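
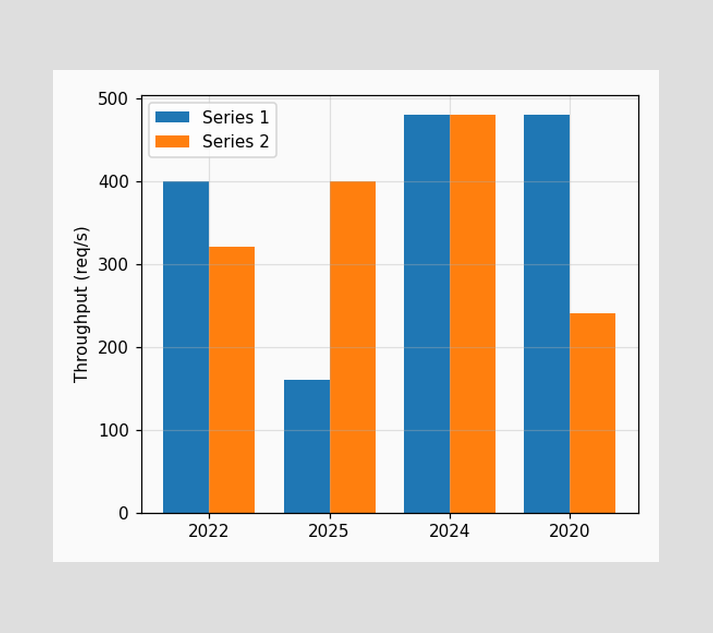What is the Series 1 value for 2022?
400req/s

The Series 1 bar at 2022 reaches 400req/s on the y-axis.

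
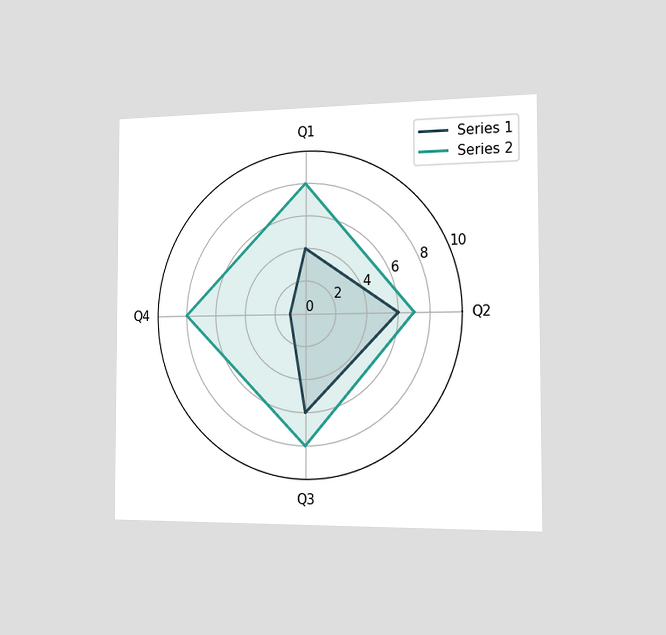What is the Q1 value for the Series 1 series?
4

The chart is viewed slightly from the right. On the Q1 axis, Series 1 reaches 4.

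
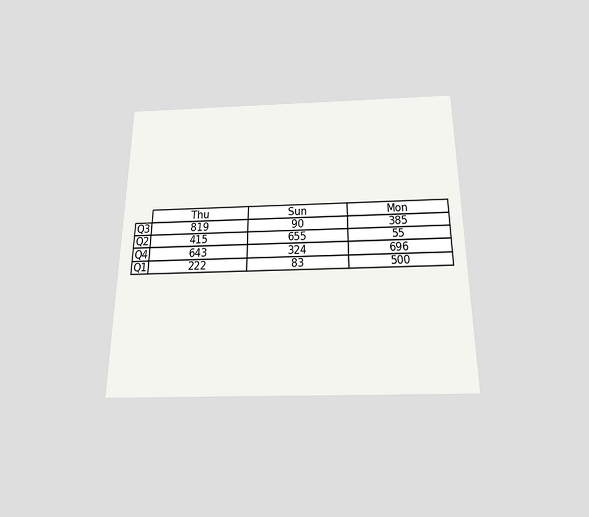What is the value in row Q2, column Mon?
The chart is viewed slightly from below. The (Q2, Mon) cell reads 55.

55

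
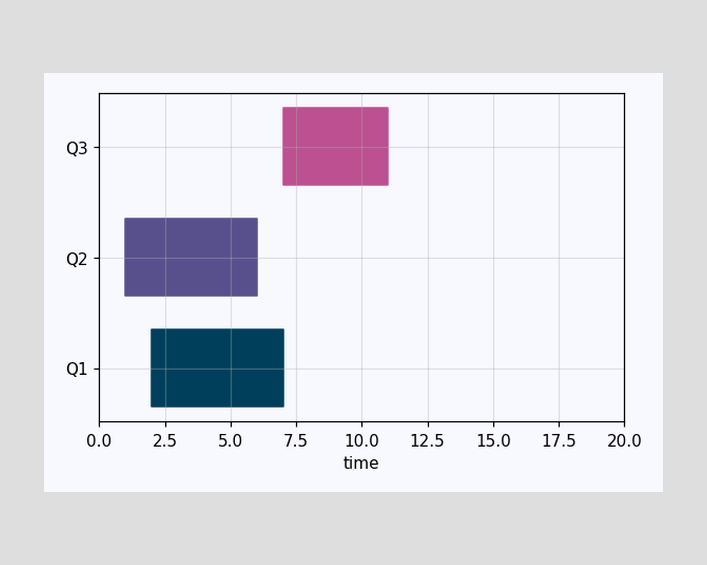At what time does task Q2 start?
The Q2 bar begins at t=1.

1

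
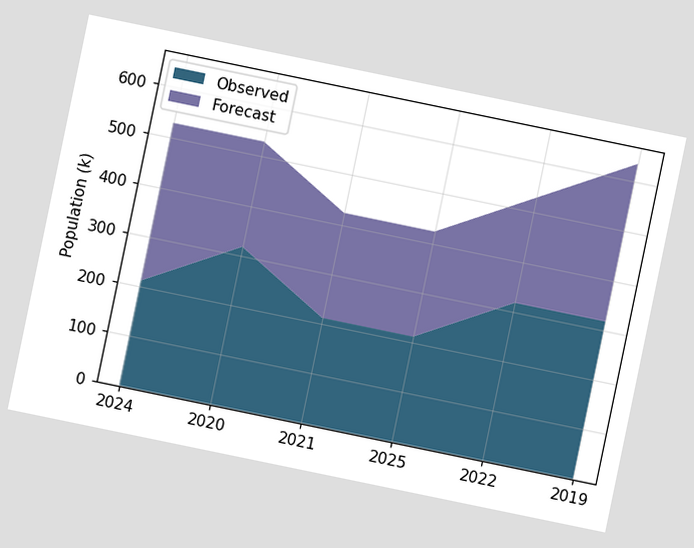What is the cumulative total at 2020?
530k

The chart is tilted about 12° clockwise. The stacked total at 2020 reaches 530k.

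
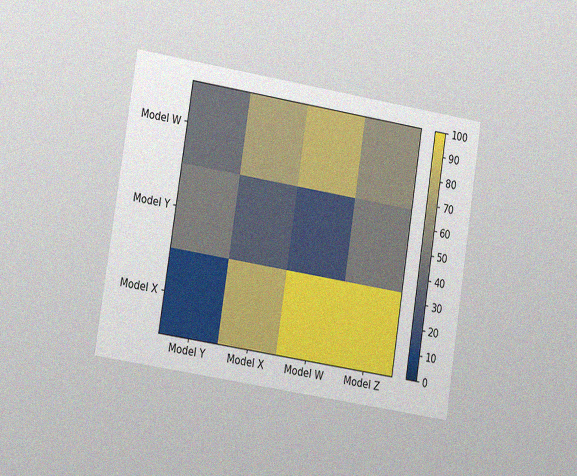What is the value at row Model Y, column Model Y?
The chart is tilted about 9° clockwise and viewed slightly from the left, with some photo noise. Matching cell (Model Y, Model Y) against the colorbar gives 50.

50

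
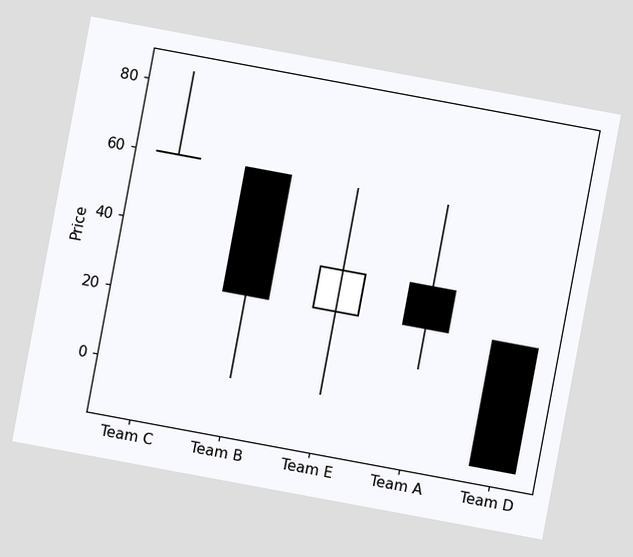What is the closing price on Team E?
The chart is tilted about 11° clockwise. The Team E candle closes at 36.

36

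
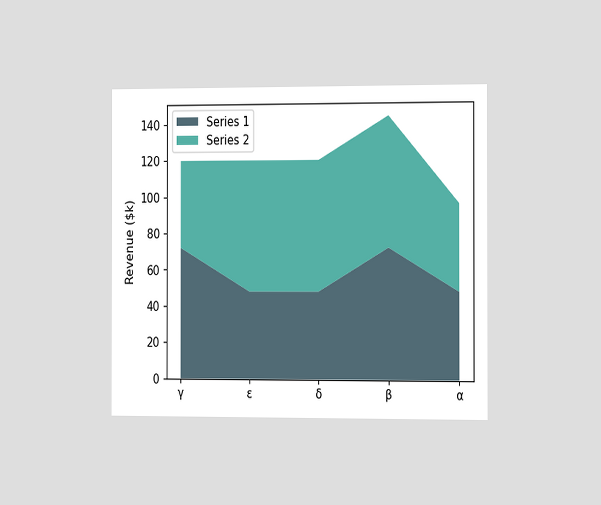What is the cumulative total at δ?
$120k

The chart is viewed slightly from the right. The stacked total at δ reaches $120k.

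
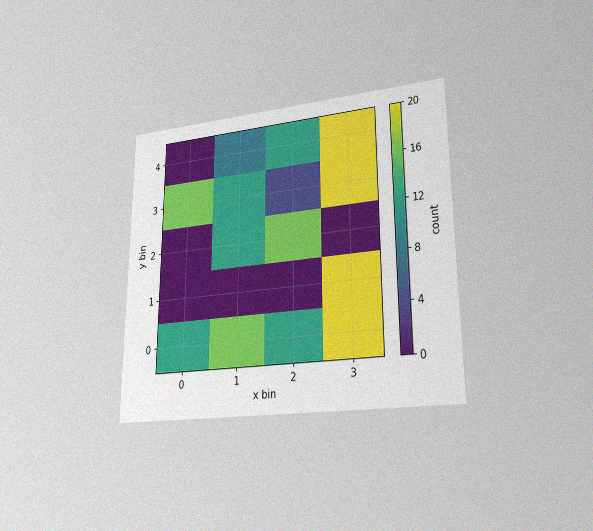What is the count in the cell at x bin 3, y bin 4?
20

The chart is viewed at a slight angle, with some photo noise. Matching the cell (3, 4) against the colorbar gives 20.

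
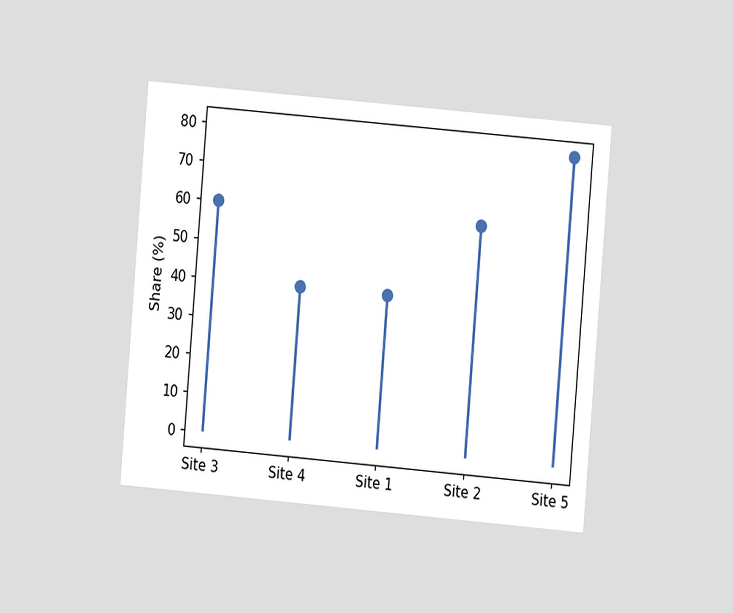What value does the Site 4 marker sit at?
The chart is tilted about 5° clockwise and viewed at a slight angle. The Site 4 marker sits at 40%.

40%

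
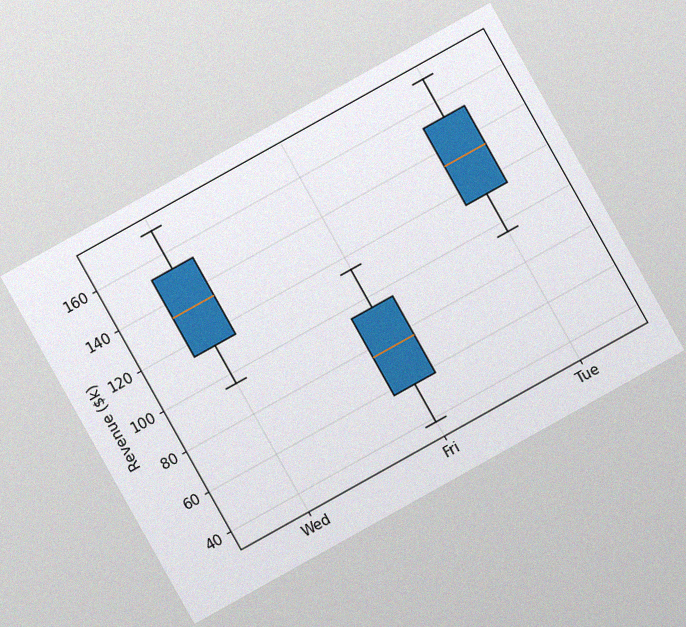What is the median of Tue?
The chart is tilted about 29° counter-clockwise, with some photo noise. The median line in the Tue box sits at $133k.

$133k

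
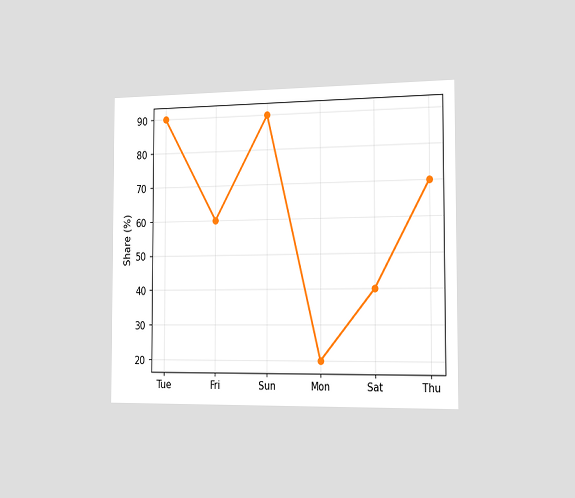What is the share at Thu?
70%

The chart is viewed slightly from the right. At Thu, the line is at 70%.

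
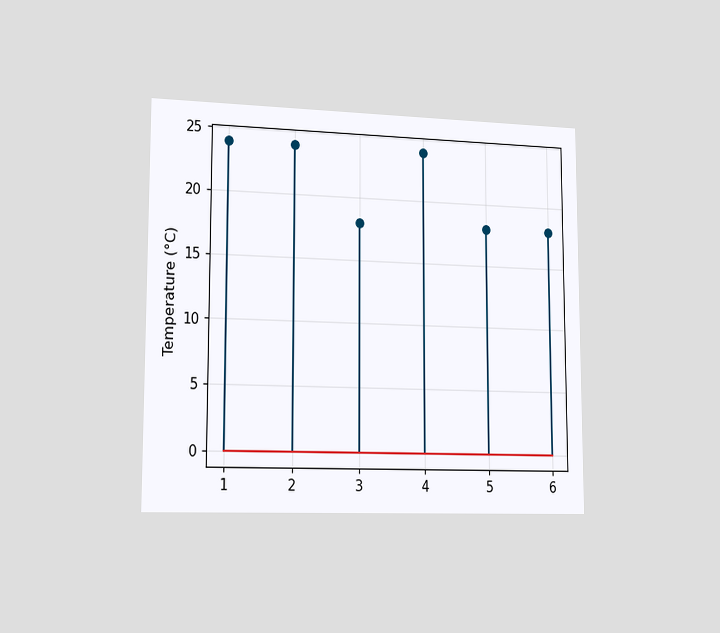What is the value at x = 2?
The chart is viewed slightly from the left. The stem at x=2 reaches 24°C.

24°C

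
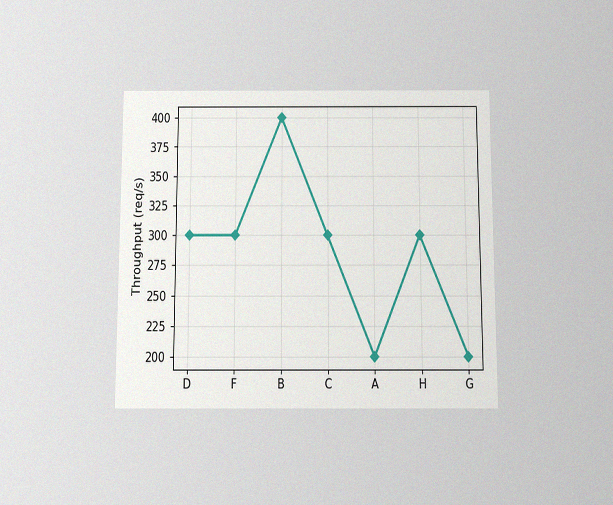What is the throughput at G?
200req/s

The chart is viewed slightly from below, with some photo noise. At G, the line is at 200req/s.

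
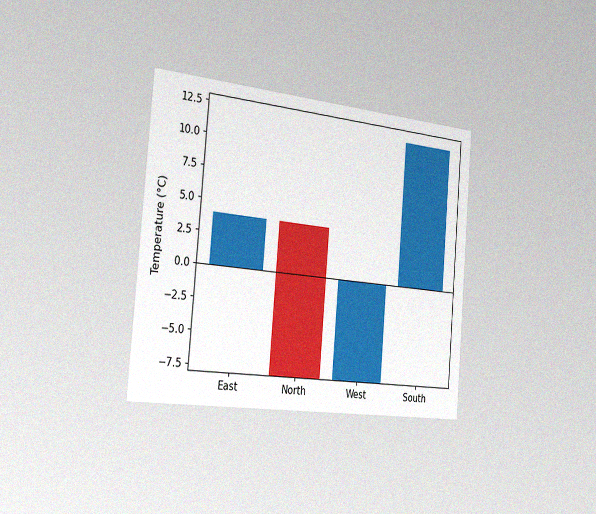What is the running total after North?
-8°C

The chart is tilted about 5° clockwise and viewed slightly from the left, with some photo noise. After North the running total reaches -8°C.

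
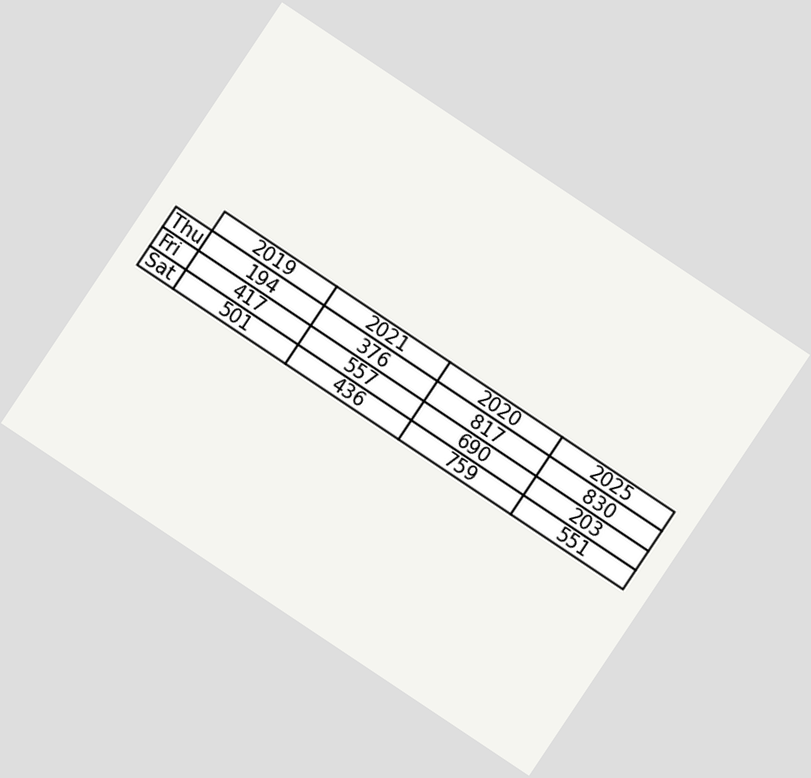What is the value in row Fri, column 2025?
The chart is tilted about 34° clockwise. The (Fri, 2025) cell reads 203.

203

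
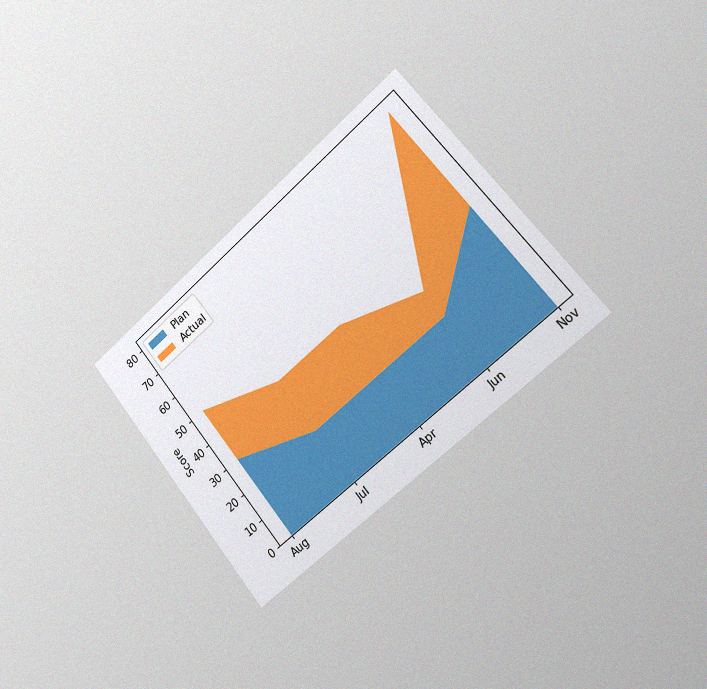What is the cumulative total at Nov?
80

The chart is tilted about 40° counter-clockwise and viewed slightly from the right, with some photo noise. The stacked total at Nov reaches 80.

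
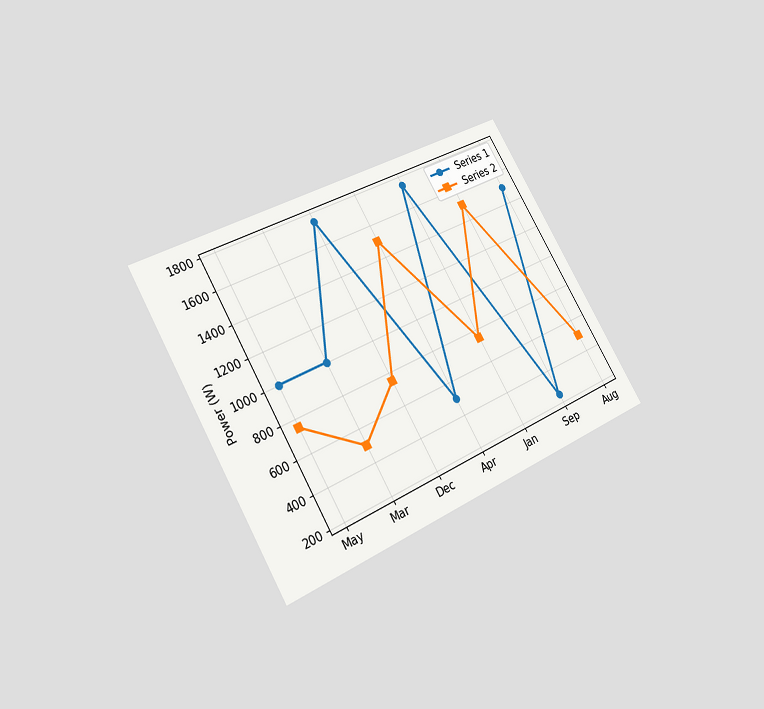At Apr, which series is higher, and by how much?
Series 2, by 1000W

The chart is tilted about 30° counter-clockwise and viewed at a slight angle. At Apr, Series 2 sits above the other line by 1000W.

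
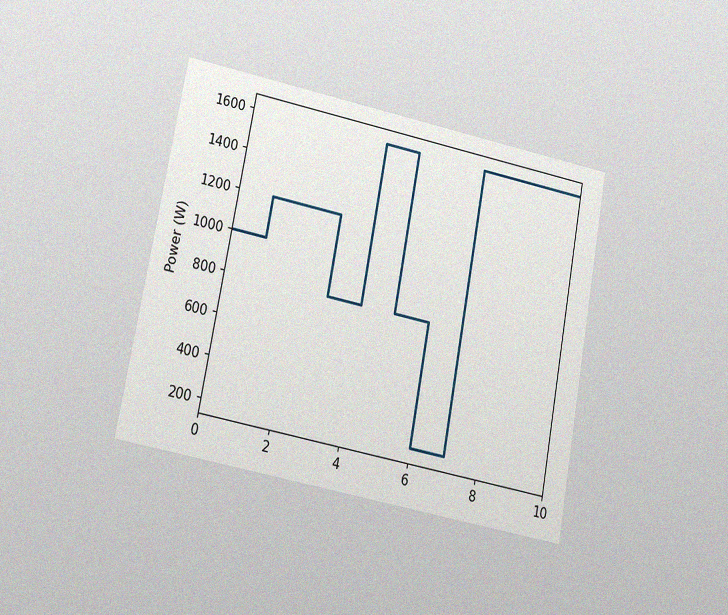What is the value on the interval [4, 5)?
1600W

The chart is tilted about 11° clockwise and viewed at a slight angle, with some photo noise. On [4, 5) the step sits at 1600W.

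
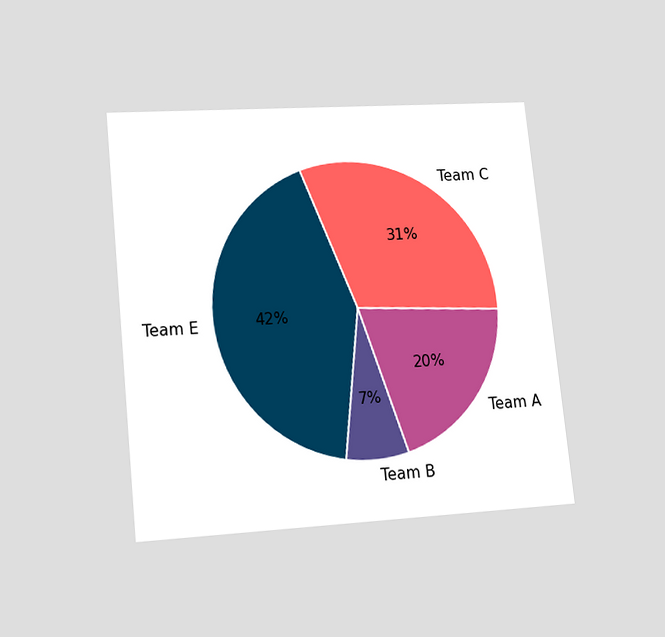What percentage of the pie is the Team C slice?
The chart is tilted about 6° counter-clockwise and viewed at a slight angle. The Team C slice takes up 31% of the pie.

31%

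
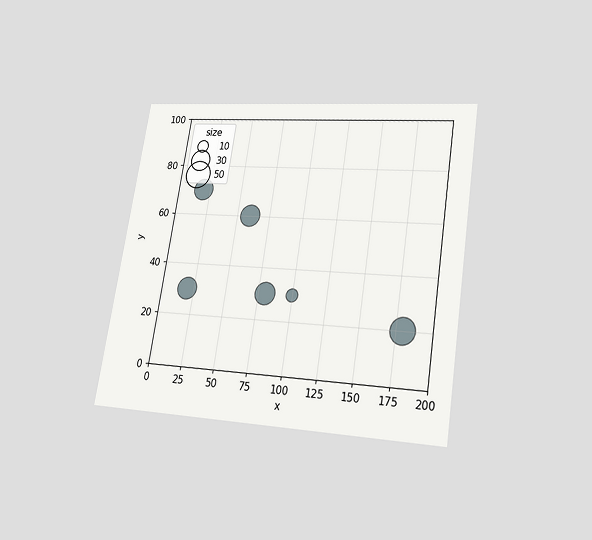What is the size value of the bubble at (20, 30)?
The chart is tilted about 9° clockwise and viewed at a slight angle. Matching the bubble at (20, 30) against the size legend gives 30.

30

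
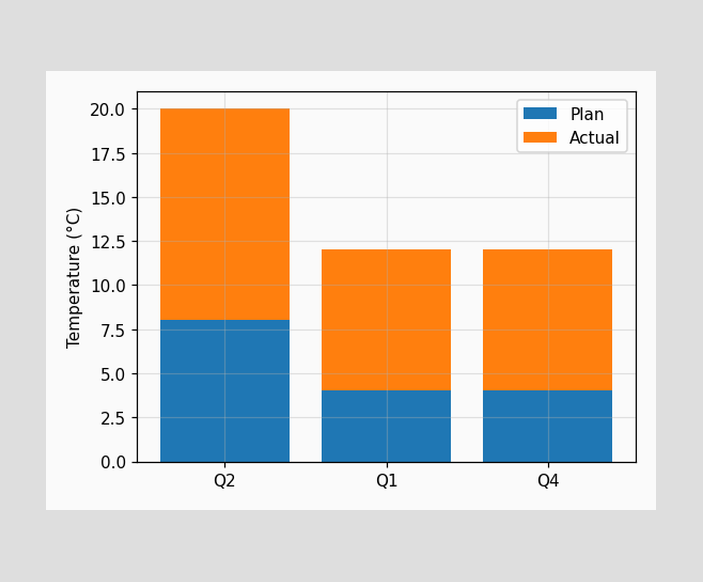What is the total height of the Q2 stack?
The Q2 stack's top reaches 20°C on the y-axis.

20°C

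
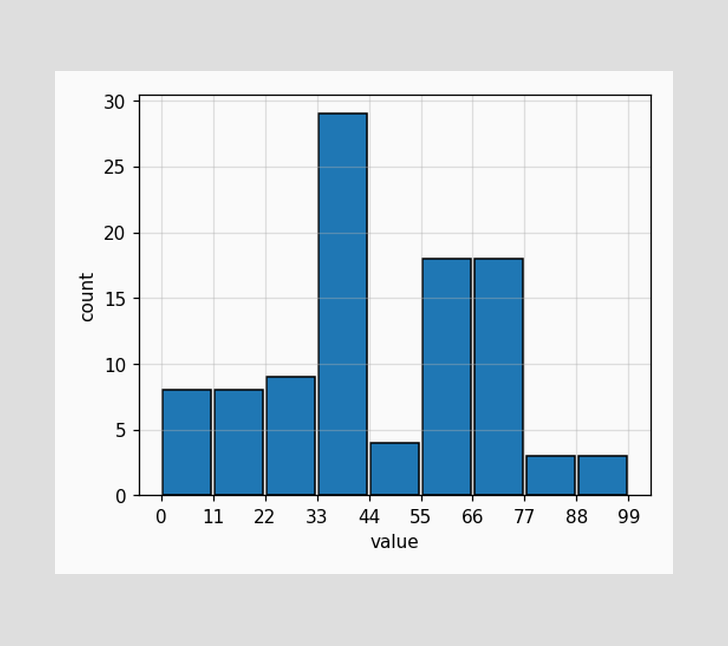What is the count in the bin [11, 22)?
The [11, 22) bin has height 8.

8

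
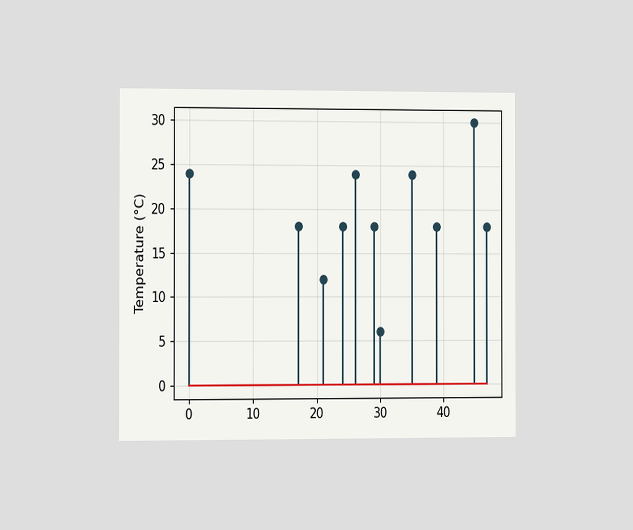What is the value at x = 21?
12°C

The chart is viewed slightly from the left. The stem at x=21 reaches 12°C.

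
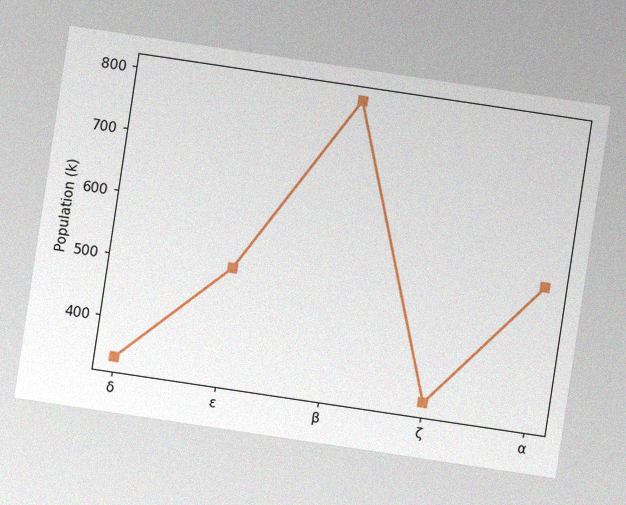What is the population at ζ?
336k

The chart is tilted about 8° clockwise, with some photo noise. At ζ, the line is at 336k.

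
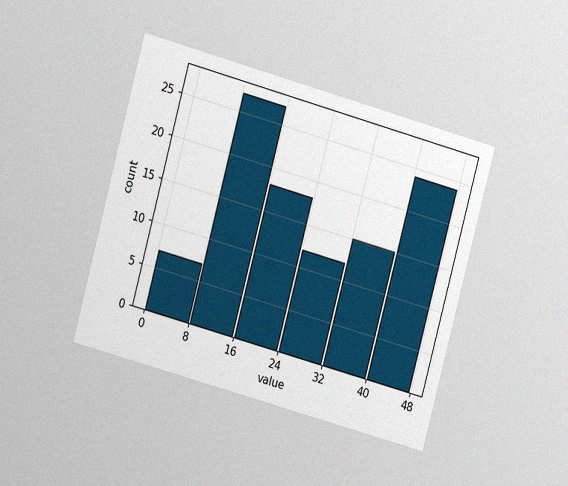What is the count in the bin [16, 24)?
The chart is tilted about 15° clockwise and viewed at a slight angle, with some photo noise. The [16, 24) bin has height 18.

18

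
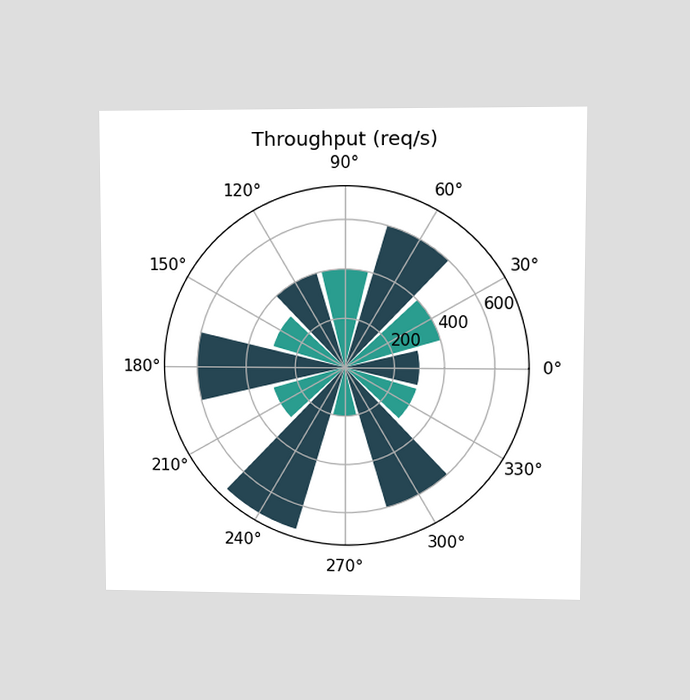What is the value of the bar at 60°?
The chart is viewed at a slight angle. The bar at 60° reaches 600req/s on the radial axis.

600req/s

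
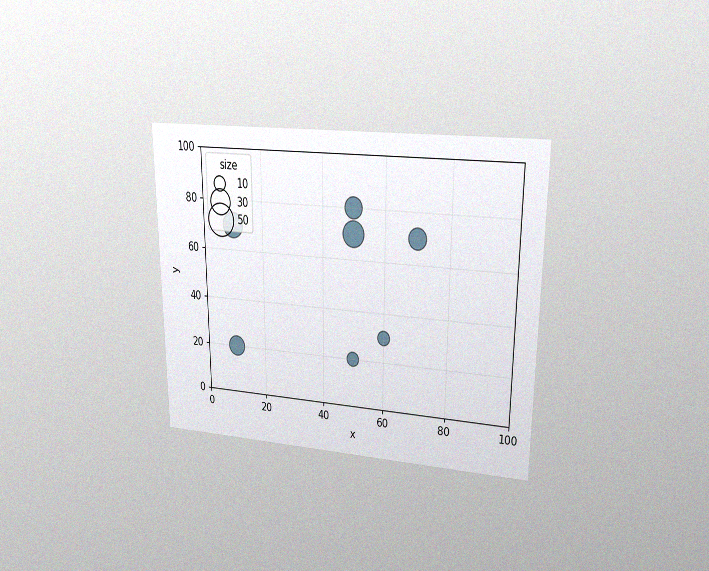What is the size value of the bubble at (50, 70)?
The chart is viewed at a slight angle, with some photo noise. Matching the bubble at (50, 70) against the size legend gives 30.

30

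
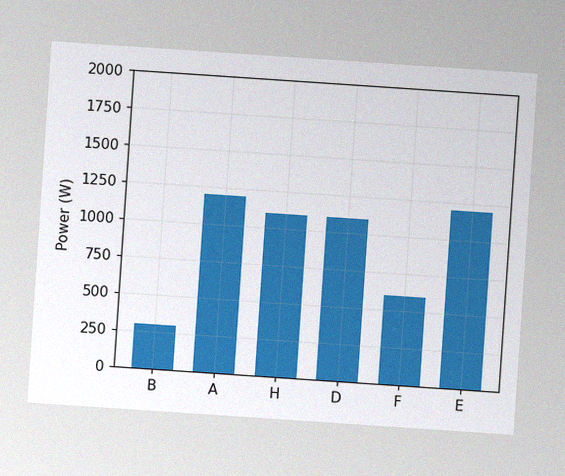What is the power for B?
300W

The chart is tilted about 4° clockwise, with some photo noise. Reading along the chart's y-axis, the B bar reaches 300W.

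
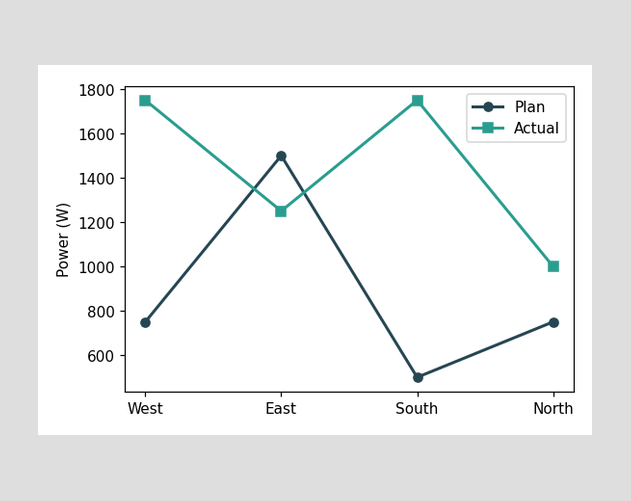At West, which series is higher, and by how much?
Actual, by 1000W

At West, Actual sits above the other line by 1000W.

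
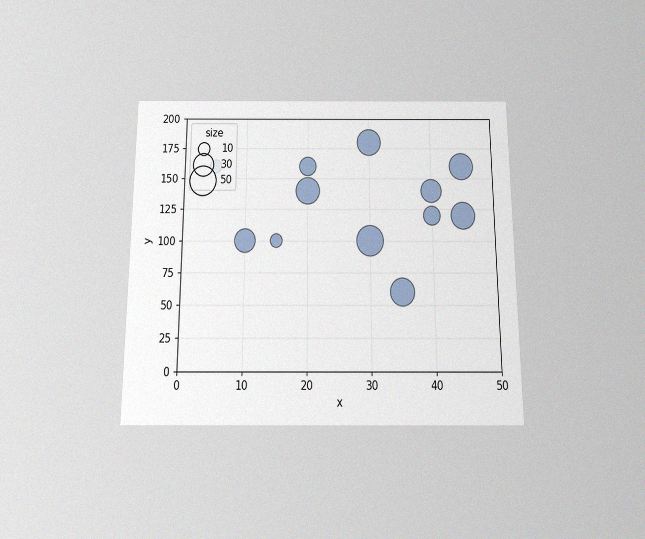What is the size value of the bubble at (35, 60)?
40

The chart is viewed slightly from below, with some photo noise. Matching the bubble at (35, 60) against the size legend gives 40.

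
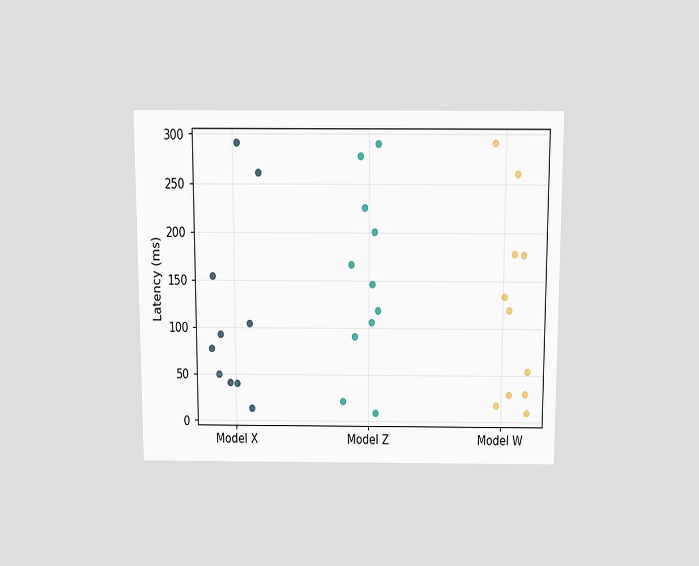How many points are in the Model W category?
The chart is viewed slightly from above. Counting the markers in the Model W column gives 11.

11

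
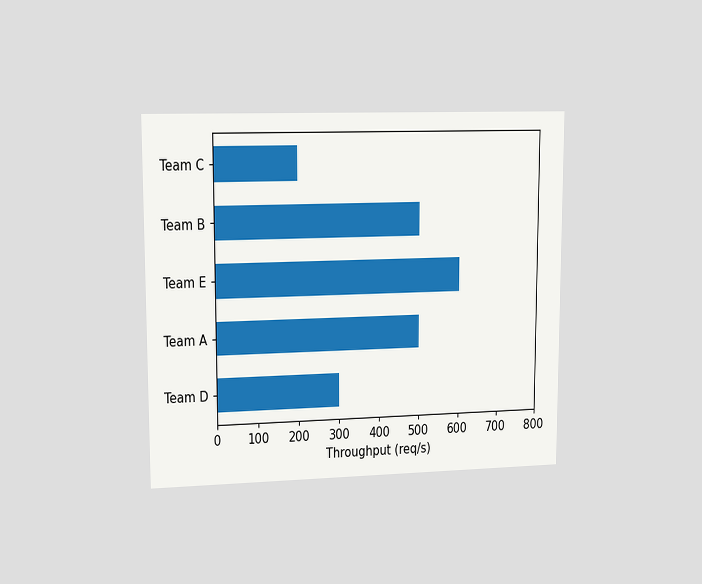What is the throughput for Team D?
The chart is viewed slightly from the left. Reading along the chart's x-axis, the Team D bar reaches 300req/s.

300req/s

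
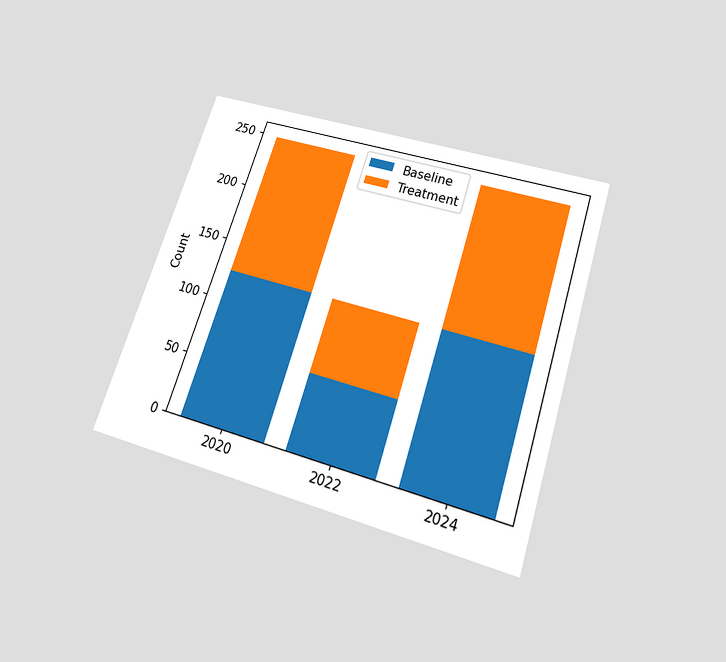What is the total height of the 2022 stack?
The chart is tilted about 18° clockwise and viewed slightly from below. The 2022 stack's top reaches 124 on the y-axis.

124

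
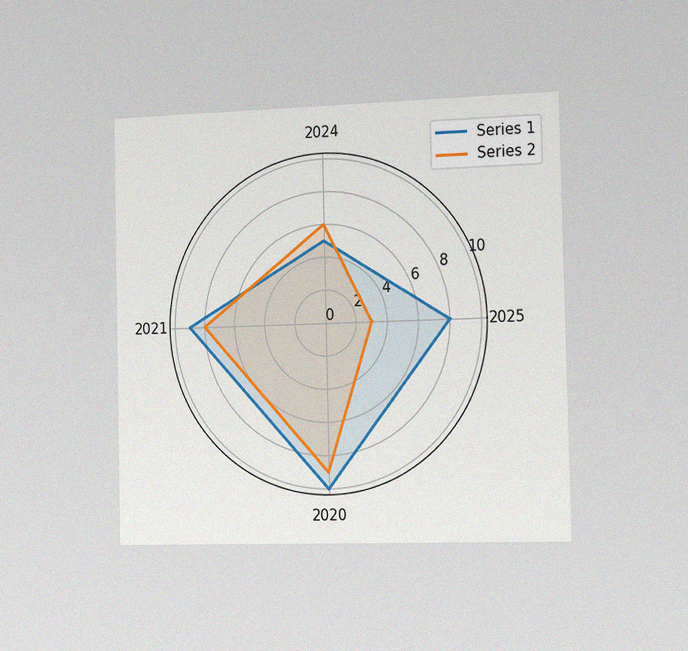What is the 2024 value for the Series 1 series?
5

The chart is viewed slightly from the right, with some photo noise. On the 2024 axis, Series 1 reaches 5.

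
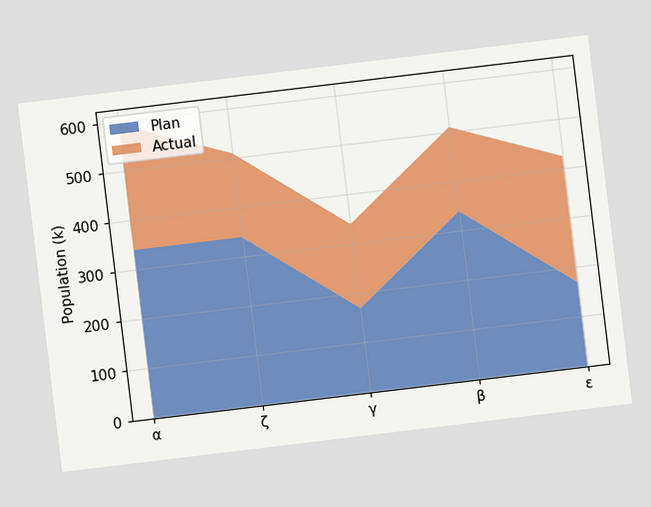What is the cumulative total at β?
The chart is tilted about 7° counter-clockwise. The stacked total at β reaches 510k.

510k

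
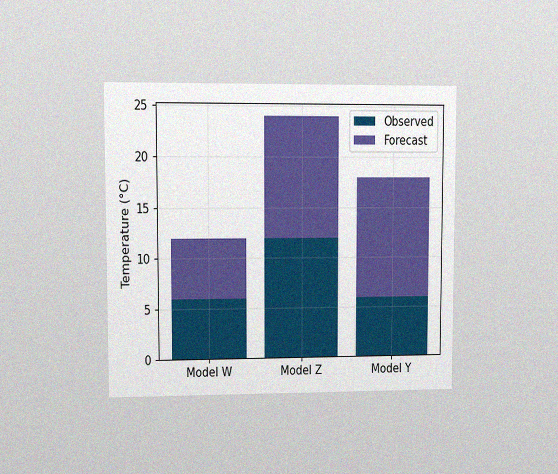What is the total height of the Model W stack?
12°C

The chart is viewed at a slight angle, with some photo noise. The Model W stack's top reaches 12°C on the y-axis.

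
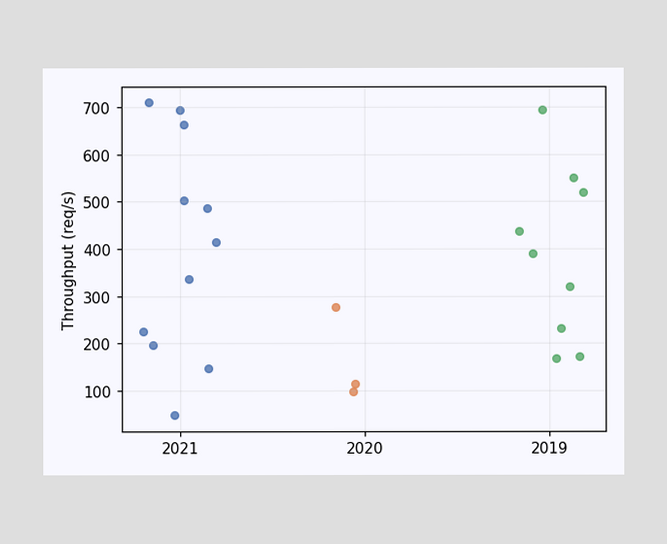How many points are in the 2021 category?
11

Counting the markers in the 2021 column gives 11.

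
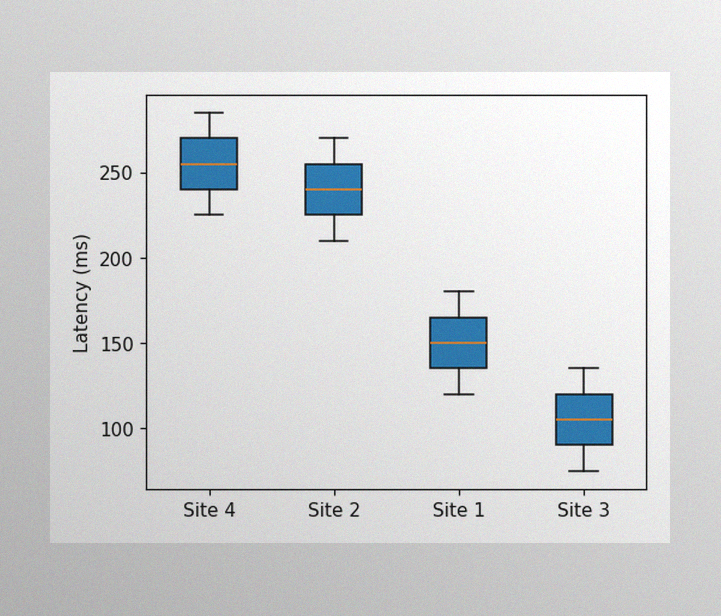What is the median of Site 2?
The image has some photo noise and uneven lighting. The median line in the Site 2 box sits at 240ms.

240ms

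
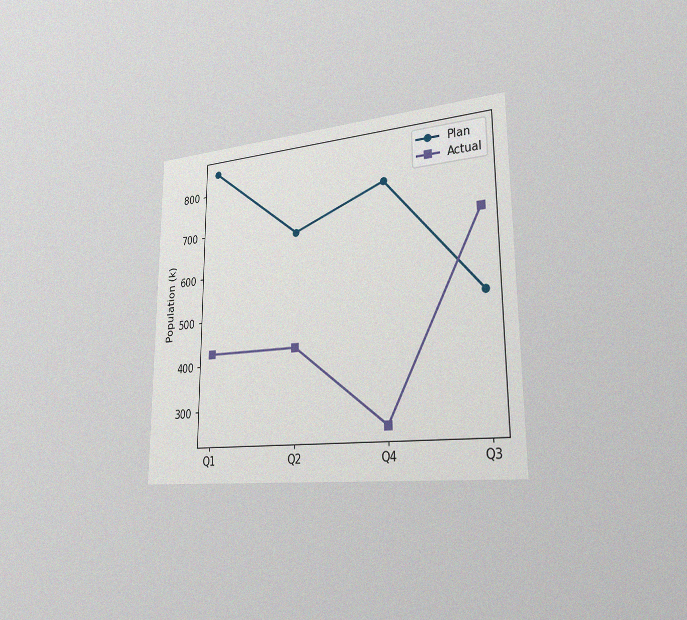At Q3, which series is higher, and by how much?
The chart is viewed slightly from the right, with some photo noise. At Q3, Actual sits above the other line by 170k.

Actual, by 170k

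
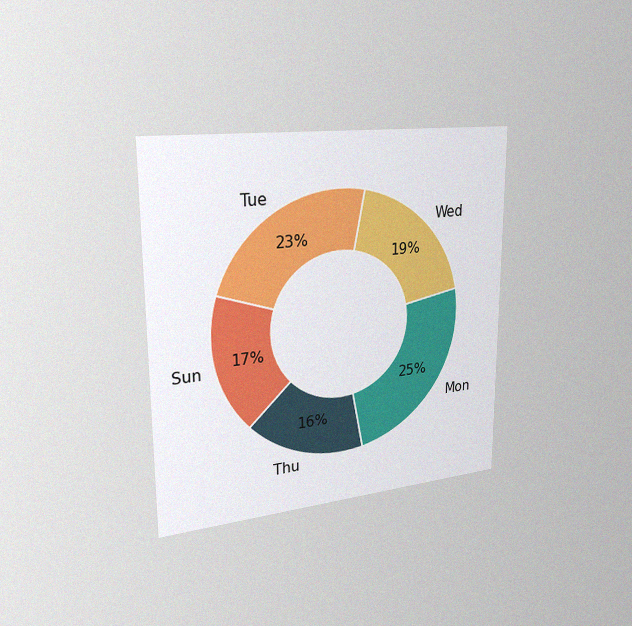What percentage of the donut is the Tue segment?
The chart is viewed slightly from the left, with some photo noise. The Tue segment takes up 23% of the ring.

23%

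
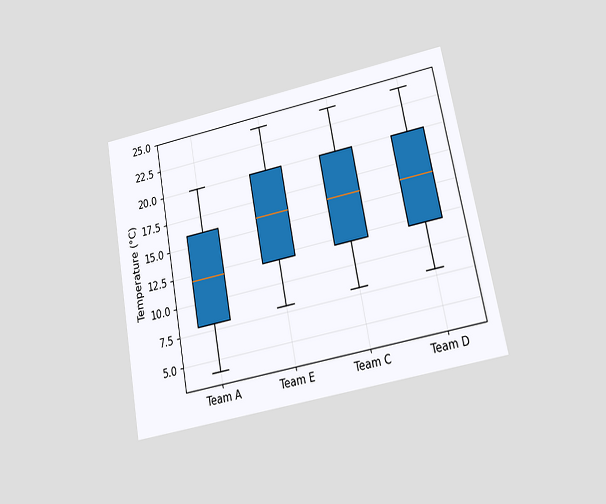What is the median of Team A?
12°C

The chart is tilted about 11° counter-clockwise and viewed at a slight angle. The median line in the Team A box sits at 12°C.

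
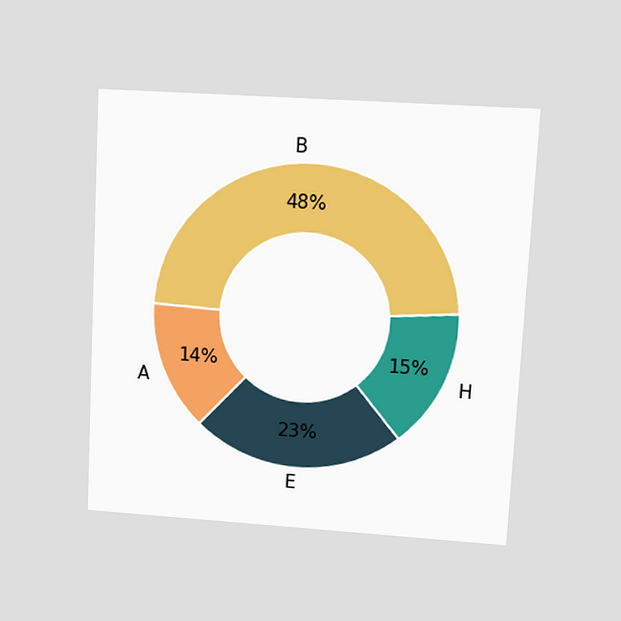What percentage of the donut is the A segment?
The chart is tilted about 3° clockwise and viewed at a slight angle. The A segment takes up 14% of the ring.

14%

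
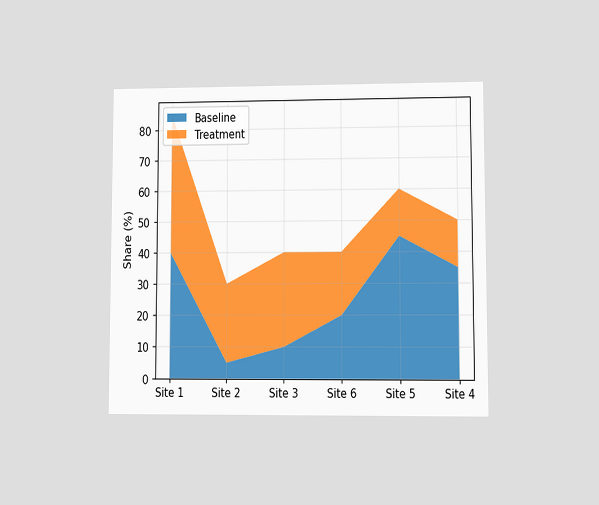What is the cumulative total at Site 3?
The chart is viewed at a slight angle. The stacked total at Site 3 reaches 40%.

40%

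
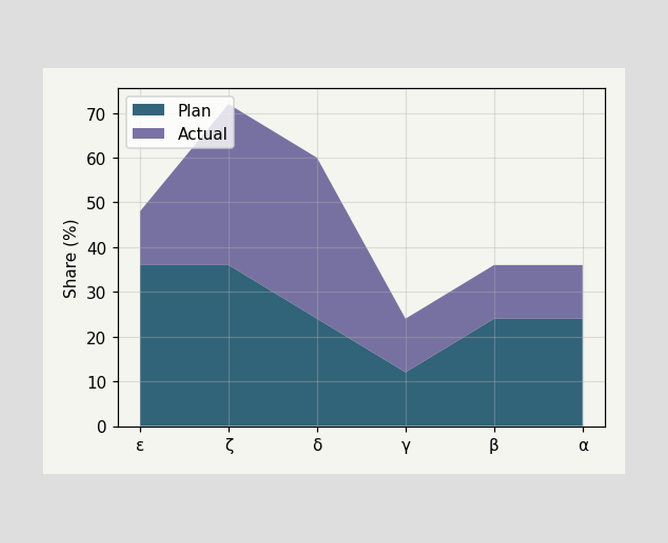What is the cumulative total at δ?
The stacked total at δ reaches 60%.

60%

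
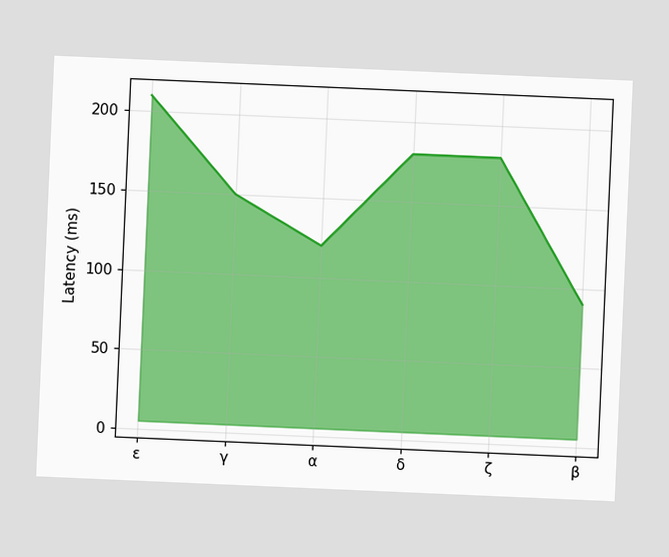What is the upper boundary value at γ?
150ms

The chart is tilted about 2° clockwise. At γ the upper boundary is at 150ms.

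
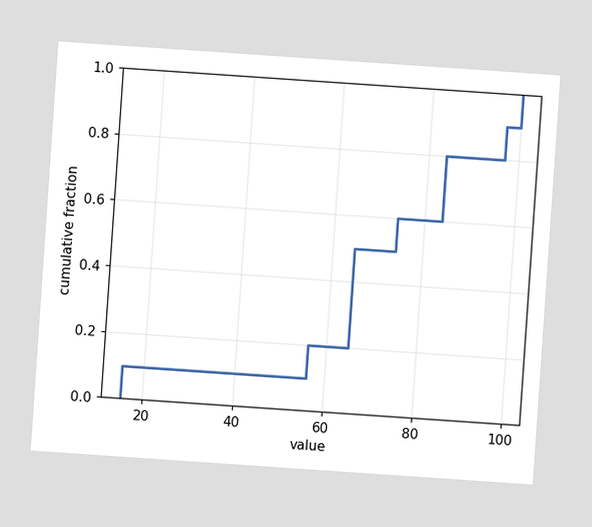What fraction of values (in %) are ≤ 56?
The chart is tilted about 4° clockwise. At x=56 the ECDF step is at 20%.

20%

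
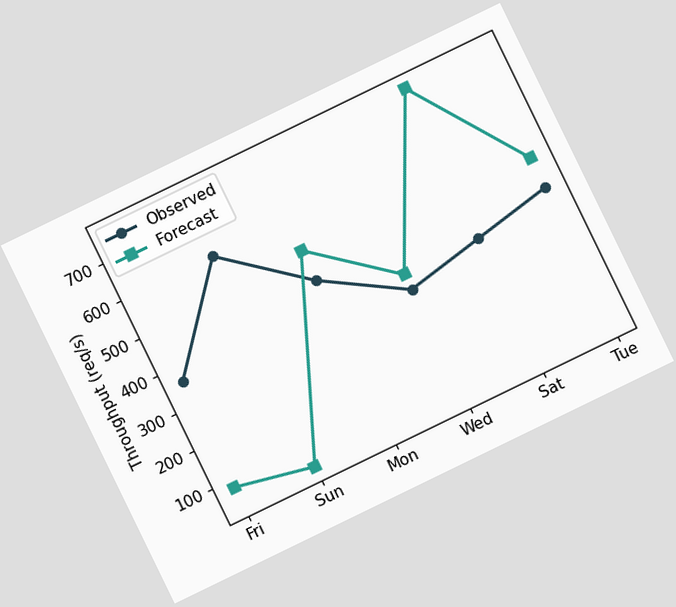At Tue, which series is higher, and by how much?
The chart is tilted about 26° counter-clockwise. At Tue, Forecast sits above the other line by 80req/s.

Forecast, by 80req/s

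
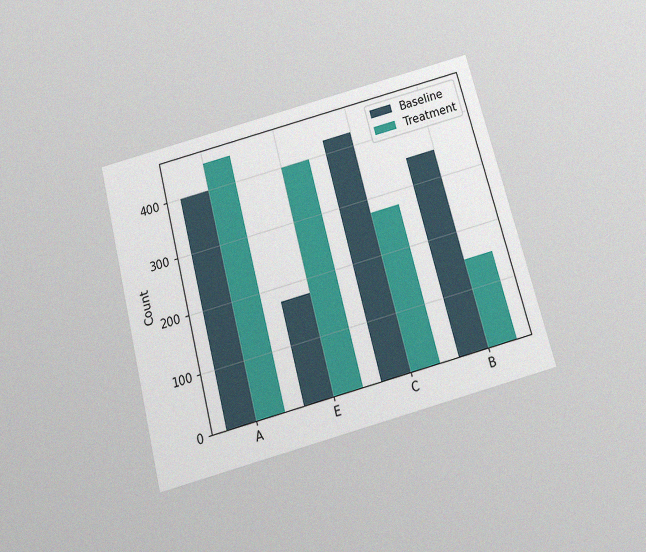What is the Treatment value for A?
The chart is tilted about 15° counter-clockwise and viewed slightly from below, with some photo noise. The Treatment bar at A reaches 450 on the y-axis.

450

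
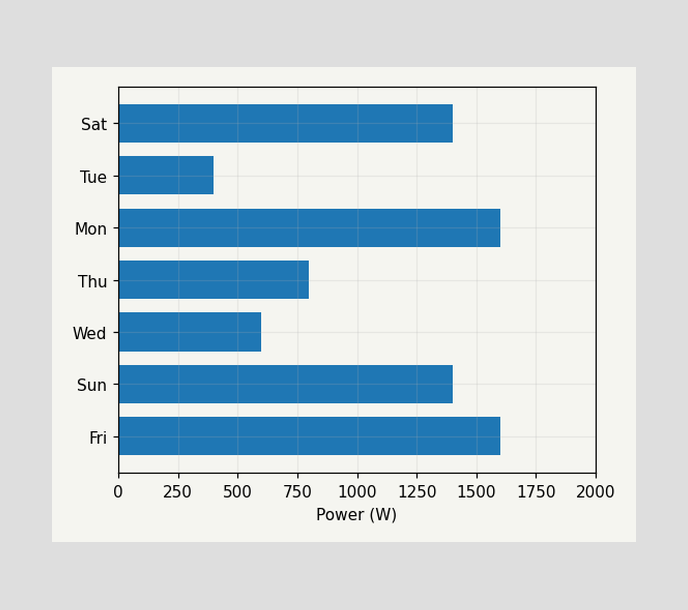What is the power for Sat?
Reading along the chart's x-axis, the Sat bar reaches 1400W.

1400W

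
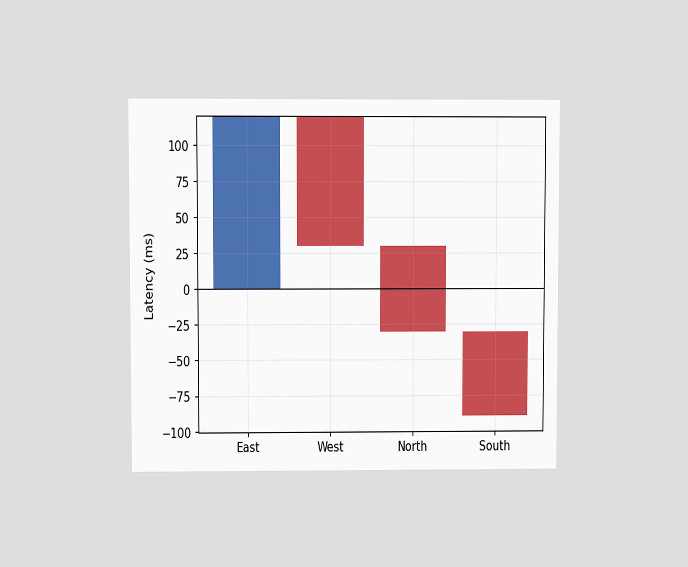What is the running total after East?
120ms

The chart is viewed at a slight angle. After East the running total reaches 120ms.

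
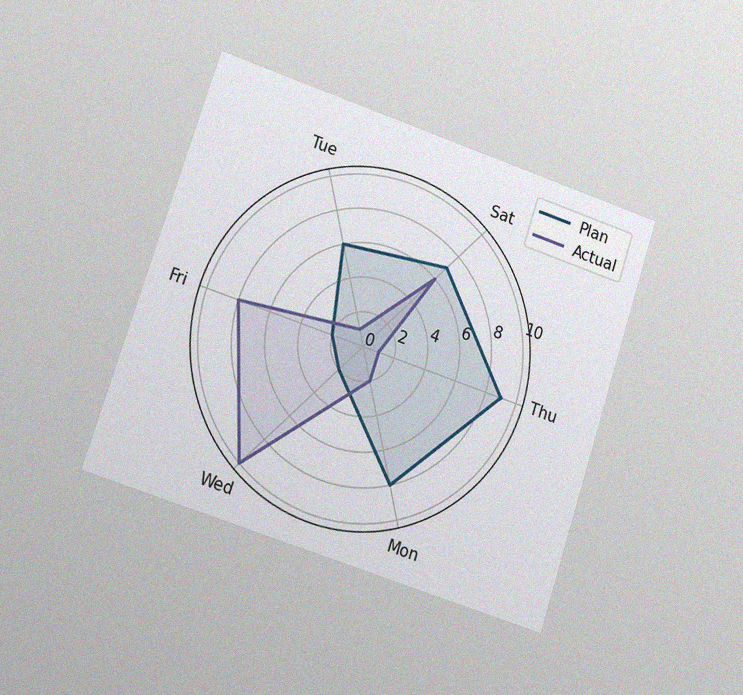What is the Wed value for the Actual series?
10

The chart is tilted about 18° clockwise and viewed slightly from the left, with some photo noise. On the Wed axis, Actual reaches 10.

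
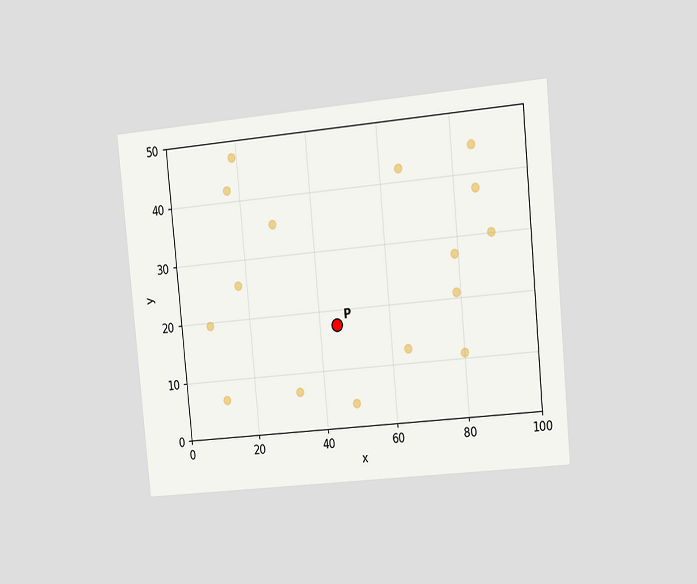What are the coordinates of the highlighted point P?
The chart is tilted about 5° counter-clockwise and viewed at a slight angle. Following the gridlines from P to each axis, P sits at (45, 17.5).

(45, 17.5)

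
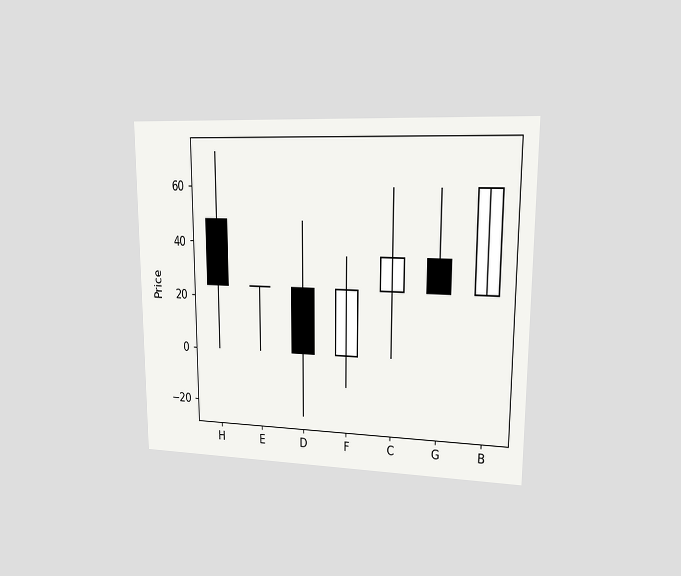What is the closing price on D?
0

The chart is viewed at a slight angle. The D candle closes at 0.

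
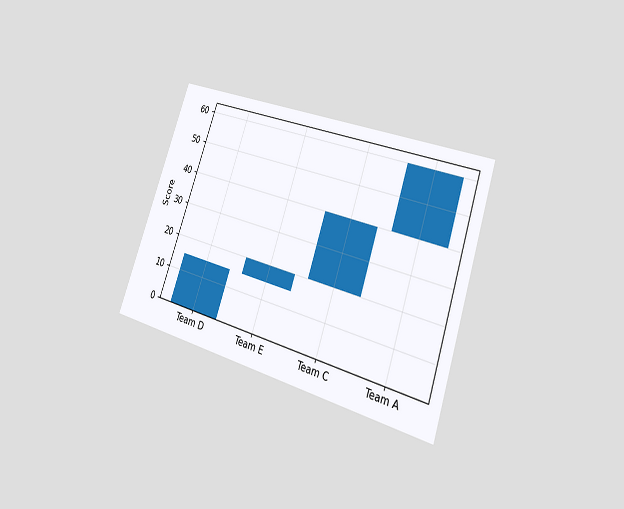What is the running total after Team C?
40

The chart is tilted about 19° clockwise and viewed at a slight angle. After Team C the running total reaches 40.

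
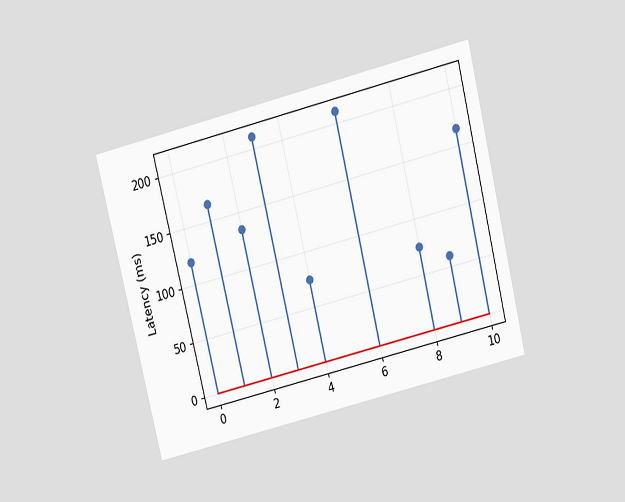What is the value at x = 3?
210ms

The chart is tilted about 14° counter-clockwise and viewed slightly from above. The stem at x=3 reaches 210ms.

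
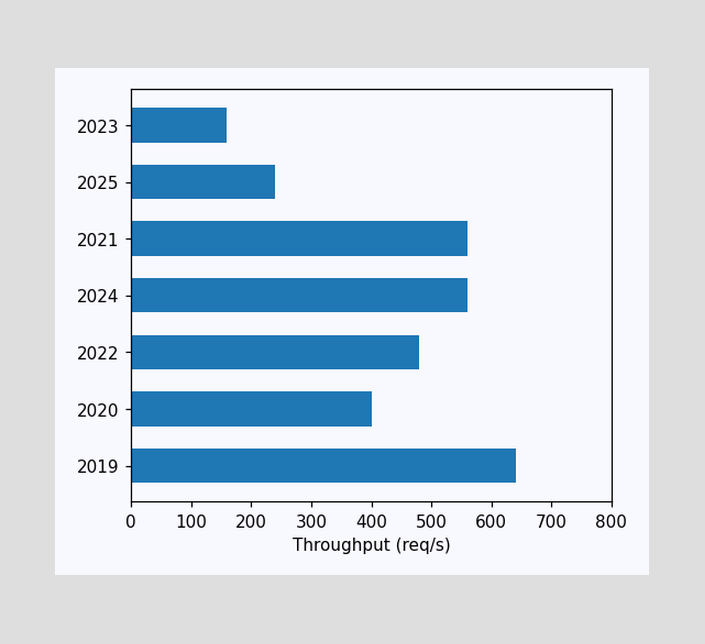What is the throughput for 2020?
400req/s

Reading along the chart's x-axis, the 2020 bar reaches 400req/s.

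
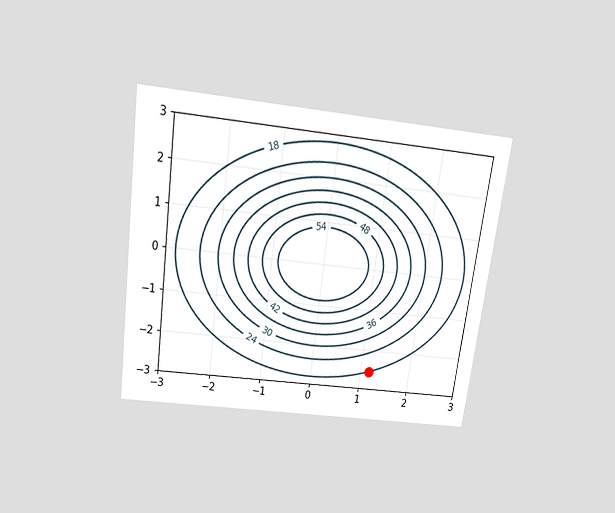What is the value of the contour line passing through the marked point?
18

The chart is tilted about 8° clockwise and viewed slightly from above. The marked point sits on the contour labelled 18.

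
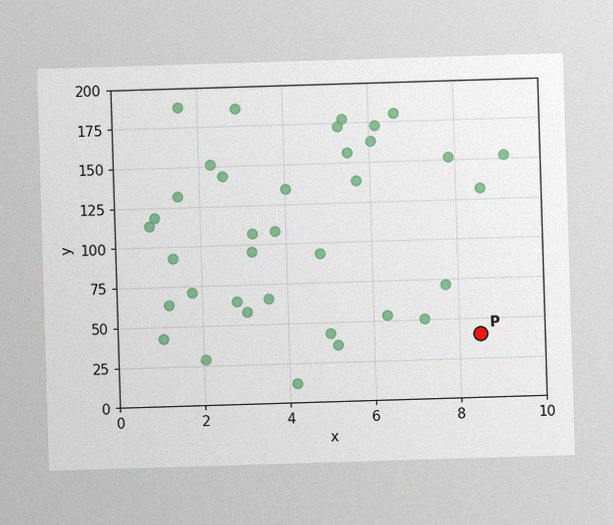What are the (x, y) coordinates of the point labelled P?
The image has some photo noise and uneven lighting. Following the gridlines from P to each axis, P sits at (8.5, 40).

(8.5, 40)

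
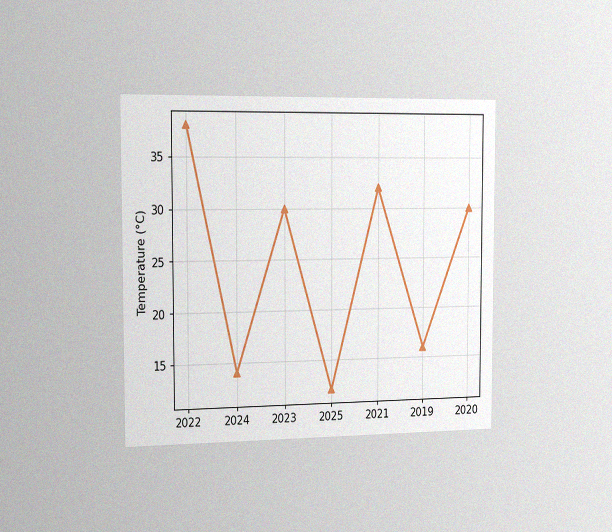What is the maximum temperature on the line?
38°C

The chart is viewed slightly from the left, with some photo noise. The highest point is at 2022, and reading across to the y-axis gives 38°C.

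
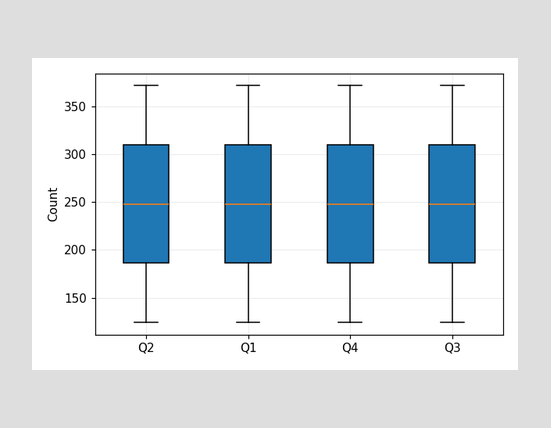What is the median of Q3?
The median line in the Q3 box sits at 248.

248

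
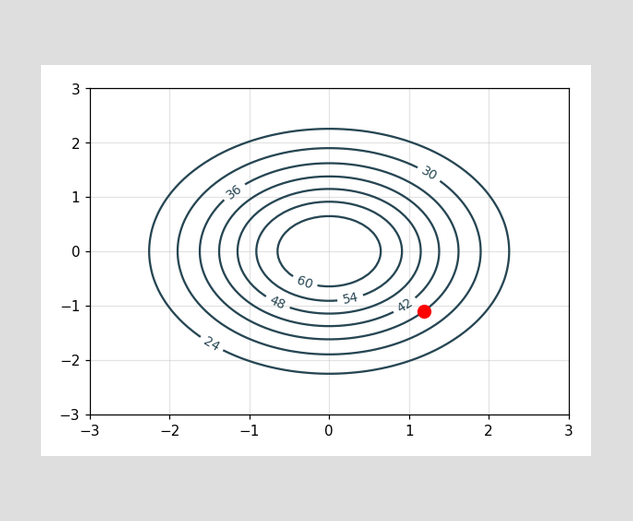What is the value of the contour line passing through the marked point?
The marked point sits on the contour labelled 36.

36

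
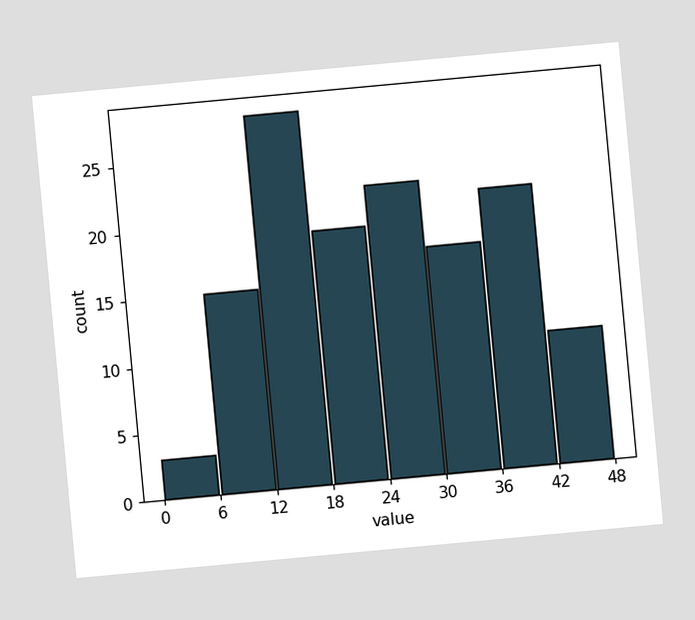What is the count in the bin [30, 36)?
The chart is tilted about 5° counter-clockwise. The [30, 36) bin has height 17.

17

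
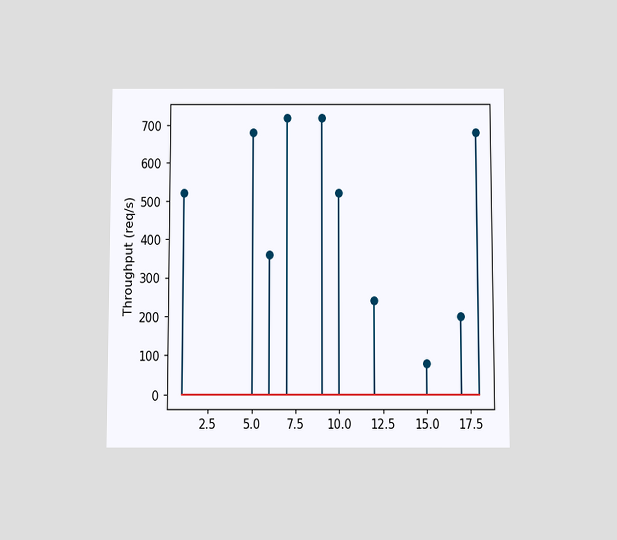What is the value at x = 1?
520req/s

The chart is viewed slightly from below. The stem at x=1 reaches 520req/s.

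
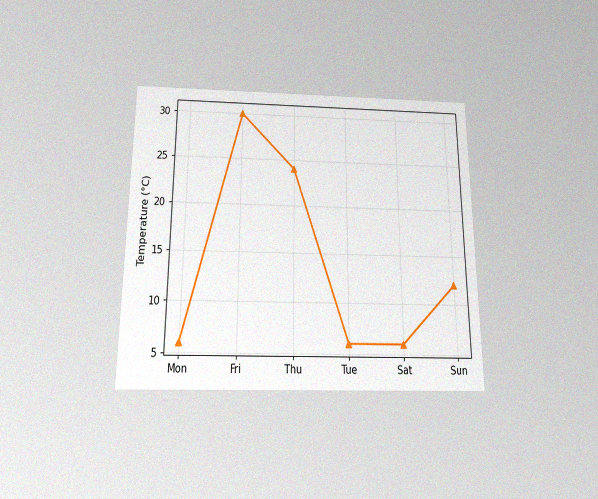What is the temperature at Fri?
The chart is viewed slightly from below, with some photo noise. At Fri, the line is at 30°C.

30°C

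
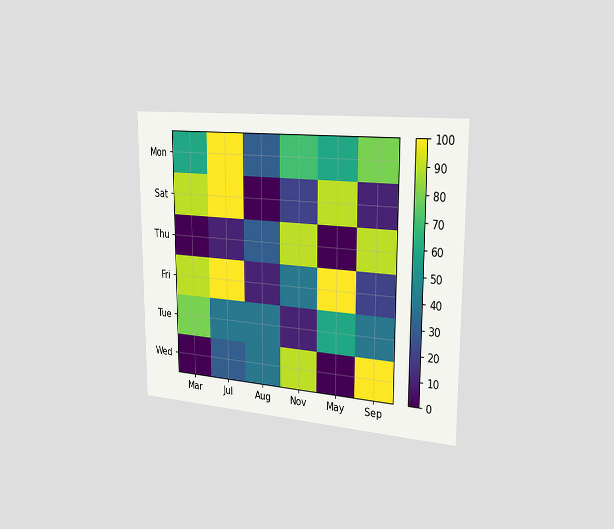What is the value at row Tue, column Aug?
40

The chart is viewed slightly from the right. Matching cell (Tue, Aug) against the colorbar gives 40.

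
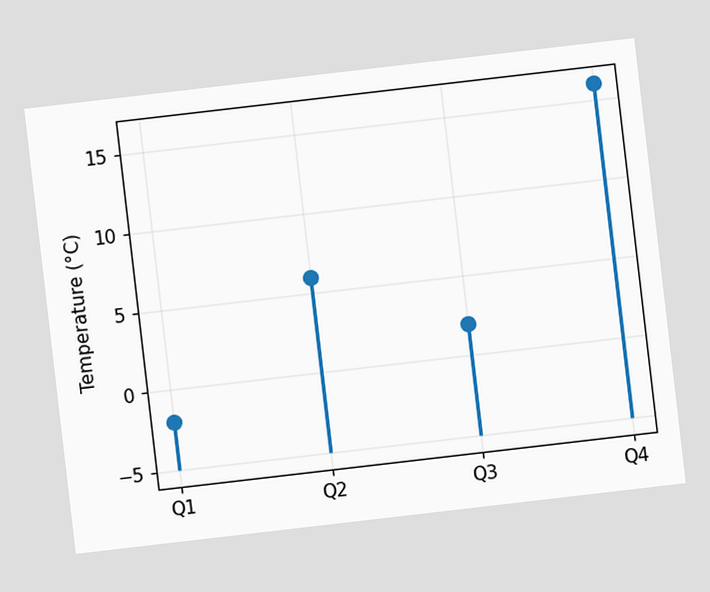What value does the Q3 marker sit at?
The chart is tilted about 7° counter-clockwise. The Q3 marker sits at 2°C.

2°C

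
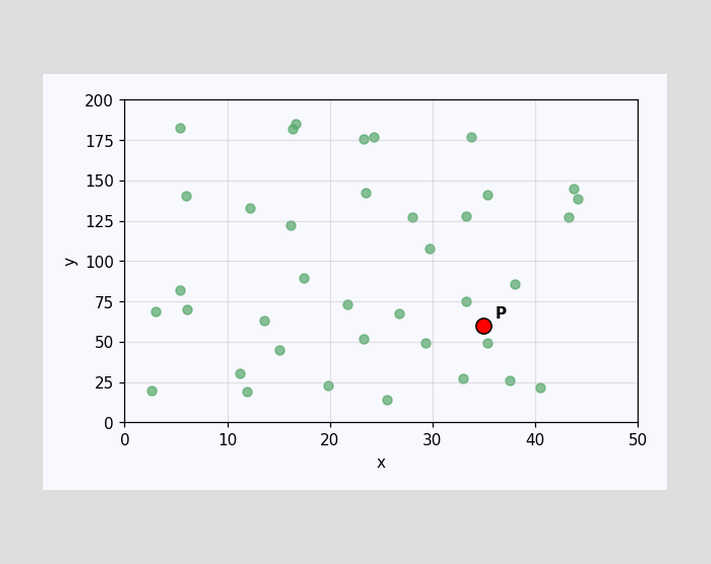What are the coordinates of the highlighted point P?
Following the gridlines from P to each axis, P sits at (35, 60).

(35, 60)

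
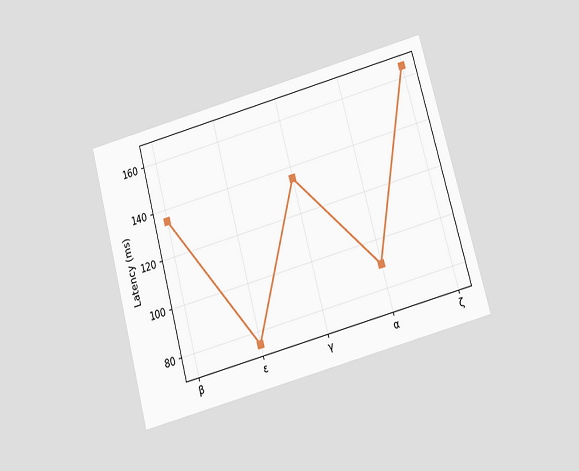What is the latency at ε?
75ms

The chart is tilted about 15° counter-clockwise and viewed at a slight angle. At ε, the line is at 75ms.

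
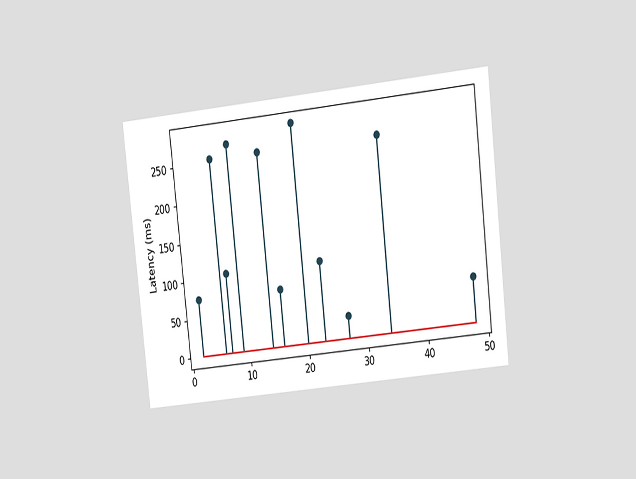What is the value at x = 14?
255ms

The chart is tilted about 6° counter-clockwise and viewed at a slight angle. The stem at x=14 reaches 255ms.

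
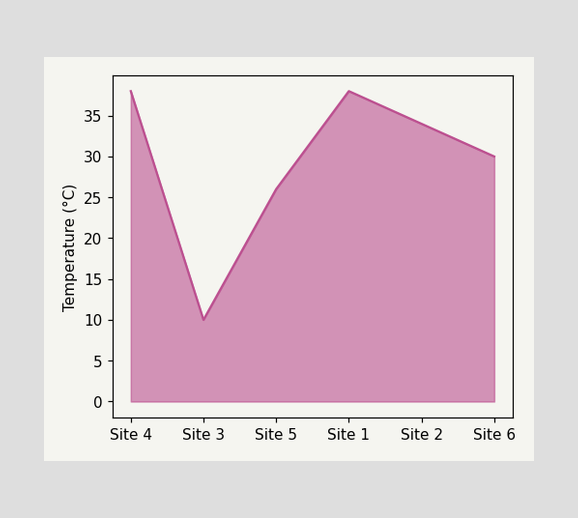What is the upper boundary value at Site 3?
At Site 3 the upper boundary is at 10°C.

10°C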